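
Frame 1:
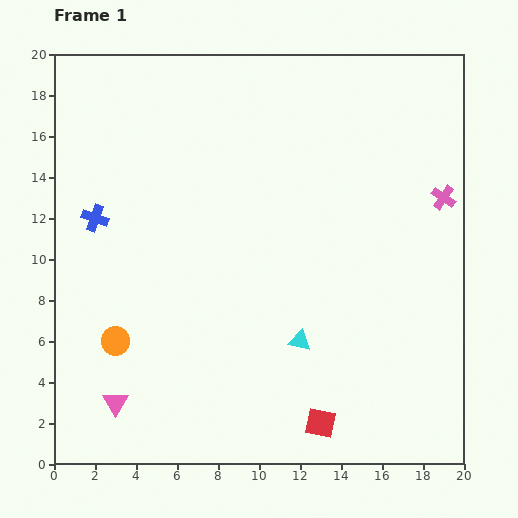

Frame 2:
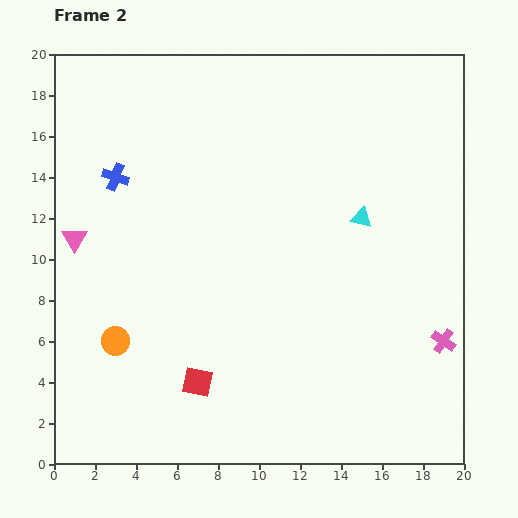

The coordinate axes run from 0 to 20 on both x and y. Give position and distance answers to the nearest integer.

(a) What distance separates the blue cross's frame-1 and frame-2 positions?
2

The blue cross moved from (2, 12) to (3, 14), a distance of √(1² + 2²) ≈ 2.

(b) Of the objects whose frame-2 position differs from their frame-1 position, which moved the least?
the blue cross

(moved 2)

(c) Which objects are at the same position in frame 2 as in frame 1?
the orange circle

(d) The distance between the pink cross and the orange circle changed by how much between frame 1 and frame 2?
-1

Distance in frame 1: 17. Distance in frame 2: 16.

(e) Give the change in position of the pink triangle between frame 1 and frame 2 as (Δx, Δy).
(-2, 8)

The pink triangle was at (3, 3) in frame 1 and (1, 11) in frame 2.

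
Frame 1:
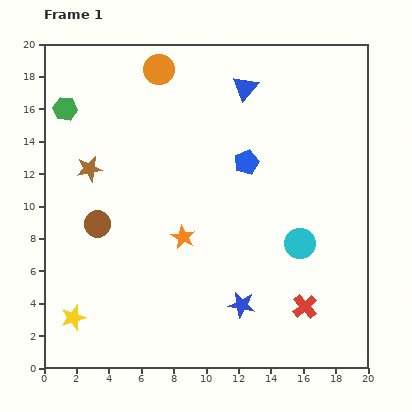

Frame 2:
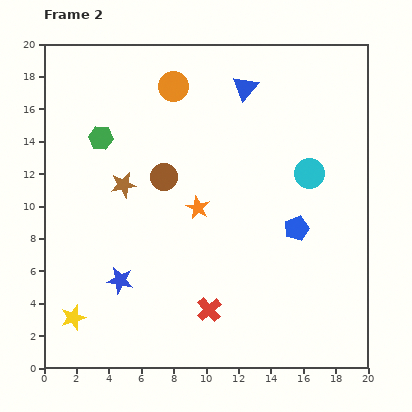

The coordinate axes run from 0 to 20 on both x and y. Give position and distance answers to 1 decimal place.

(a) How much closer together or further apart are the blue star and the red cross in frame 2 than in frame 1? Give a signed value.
+1.9

Distance in frame 1: 3.9. Distance in frame 2: 5.8.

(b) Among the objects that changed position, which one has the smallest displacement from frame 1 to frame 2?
the orange circle

(moved 1.3)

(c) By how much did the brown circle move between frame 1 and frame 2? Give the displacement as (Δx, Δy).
(4.1, 2.9)

The brown circle was at (3.3, 8.9) in frame 1 and (7.4, 11.8) in frame 2.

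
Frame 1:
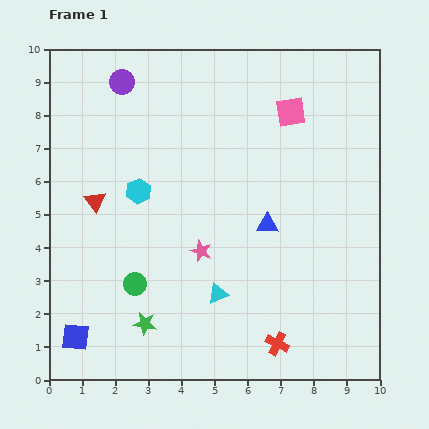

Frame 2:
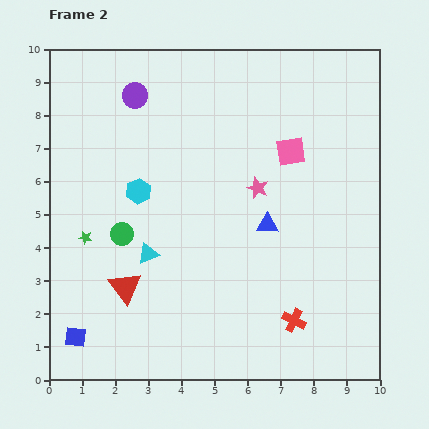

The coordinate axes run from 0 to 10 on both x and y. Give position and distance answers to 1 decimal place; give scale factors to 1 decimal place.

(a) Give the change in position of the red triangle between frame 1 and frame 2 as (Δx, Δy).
(0.9, -2.6)

The red triangle was at (1.4, 5.4) in frame 1 and (2.3, 2.8) in frame 2.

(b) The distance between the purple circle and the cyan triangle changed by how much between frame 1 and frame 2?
-2.2

Distance in frame 1: 7.0. Distance in frame 2: 4.8.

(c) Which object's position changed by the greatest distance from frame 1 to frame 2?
the green star

(moved 3.2; next 2.8)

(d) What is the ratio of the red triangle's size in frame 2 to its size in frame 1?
1.5×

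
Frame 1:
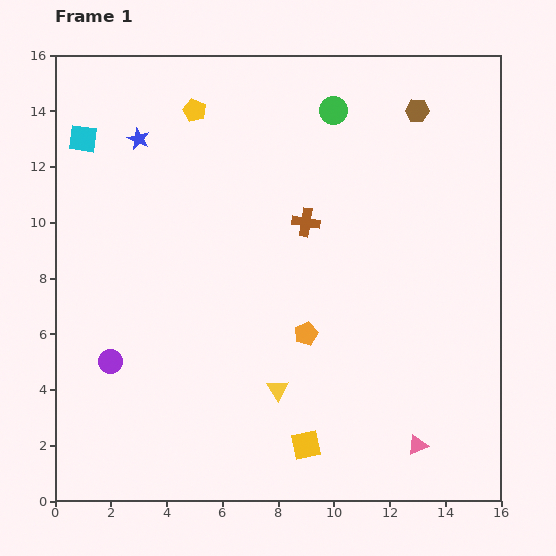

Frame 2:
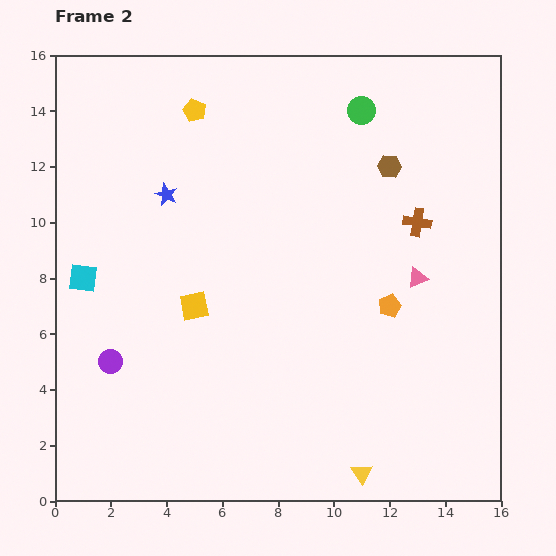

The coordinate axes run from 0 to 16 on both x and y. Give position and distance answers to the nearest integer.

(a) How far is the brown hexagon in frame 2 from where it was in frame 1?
2

The brown hexagon moved from (13, 14) to (12, 12), a distance of √(1² + 2²) ≈ 2.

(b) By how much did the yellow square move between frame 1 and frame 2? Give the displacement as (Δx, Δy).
(-4, 5)

The yellow square was at (9, 2) in frame 1 and (5, 7) in frame 2.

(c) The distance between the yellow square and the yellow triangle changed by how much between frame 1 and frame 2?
+6

Distance in frame 1: 2. Distance in frame 2: 8.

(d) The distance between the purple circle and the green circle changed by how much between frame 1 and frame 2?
+1

Distance in frame 1: 12. Distance in frame 2: 13.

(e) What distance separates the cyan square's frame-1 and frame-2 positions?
5

The cyan square moved from (1, 13) to (1, 8), a distance of √(0² + 5²) ≈ 5.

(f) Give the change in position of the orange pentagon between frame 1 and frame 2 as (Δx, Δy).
(3, 1)

The orange pentagon was at (9, 6) in frame 1 and (12, 7) in frame 2.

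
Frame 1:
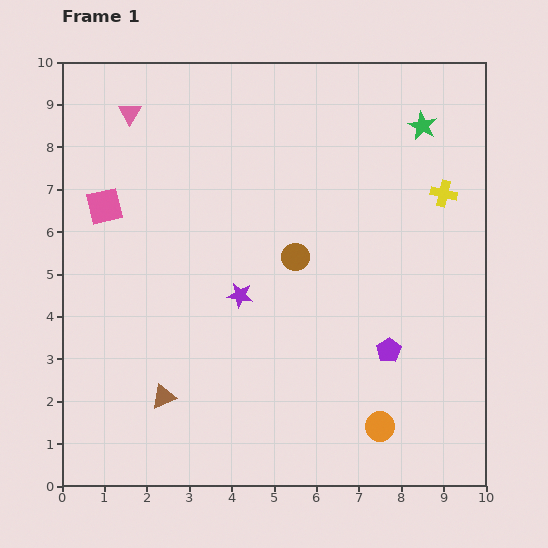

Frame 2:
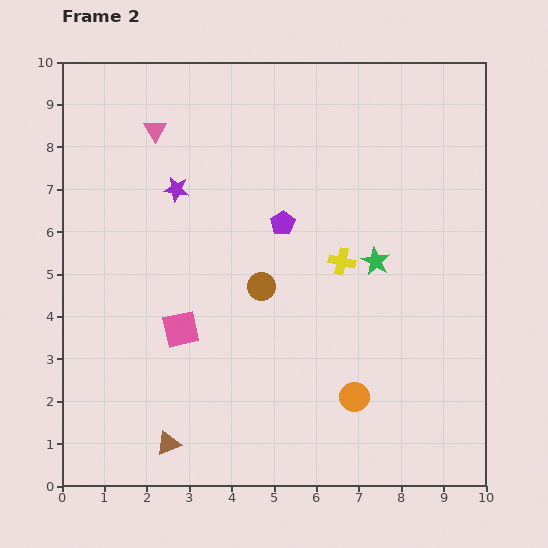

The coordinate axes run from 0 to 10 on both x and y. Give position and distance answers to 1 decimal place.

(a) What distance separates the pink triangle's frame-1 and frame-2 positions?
0.7

The pink triangle moved from (1.6, 8.8) to (2.2, 8.4), a distance of √(0.6² + 0.4²) ≈ 0.7.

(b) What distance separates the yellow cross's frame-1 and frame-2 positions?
2.9

The yellow cross moved from (9.0, 6.9) to (6.6, 5.3), a distance of √(2.4² + 1.6²) ≈ 2.9.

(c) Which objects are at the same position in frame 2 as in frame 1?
none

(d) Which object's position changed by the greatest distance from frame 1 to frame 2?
the purple pentagon

(moved 3.9; next 3.4)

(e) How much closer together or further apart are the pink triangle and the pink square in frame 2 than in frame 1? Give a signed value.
+2.4

Distance in frame 1: 2.3. Distance in frame 2: 4.7.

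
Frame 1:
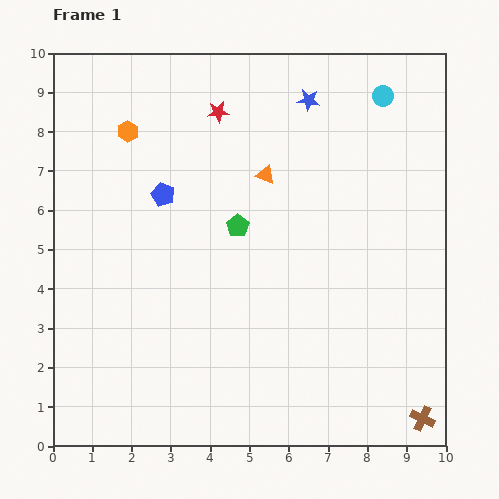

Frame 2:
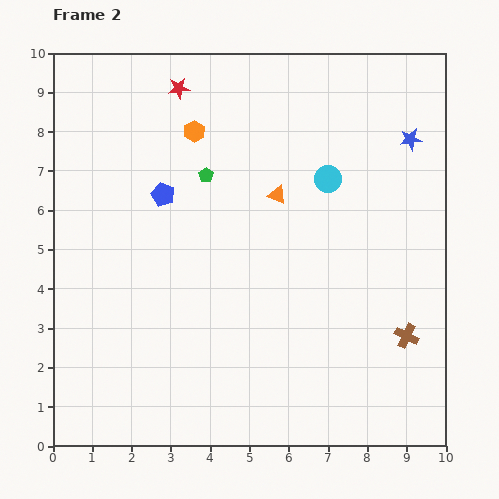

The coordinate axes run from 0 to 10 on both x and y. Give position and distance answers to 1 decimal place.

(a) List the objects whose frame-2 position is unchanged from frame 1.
the blue pentagon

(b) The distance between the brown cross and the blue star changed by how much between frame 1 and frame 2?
-3.6

Distance in frame 1: 8.6. Distance in frame 2: 5.0.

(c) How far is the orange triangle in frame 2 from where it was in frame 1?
0.6

The orange triangle moved from (5.4, 6.9) to (5.7, 6.4), a distance of √(0.3² + 0.5²) ≈ 0.6.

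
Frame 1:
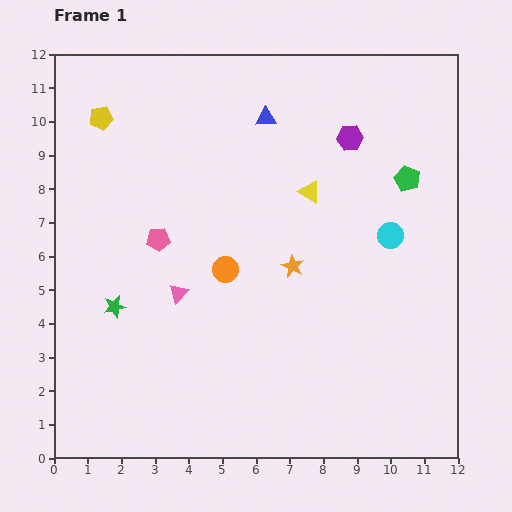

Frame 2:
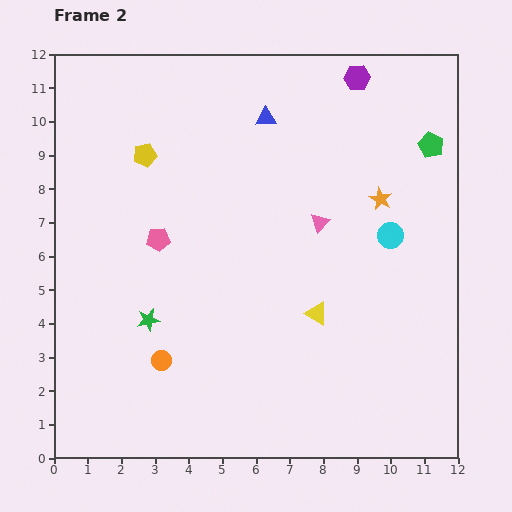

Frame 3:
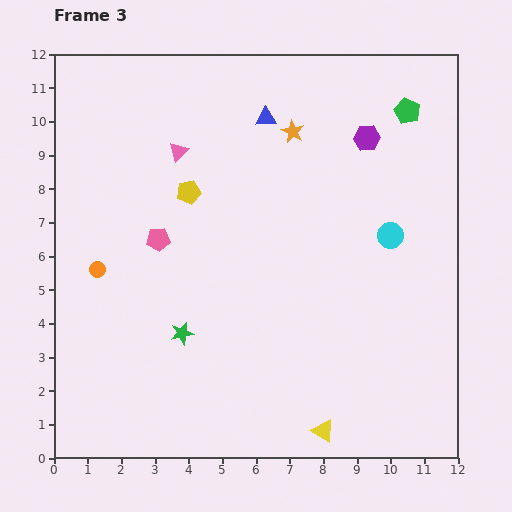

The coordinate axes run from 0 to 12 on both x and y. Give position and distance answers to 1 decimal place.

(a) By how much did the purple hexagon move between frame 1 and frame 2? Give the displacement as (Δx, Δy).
(0.2, 1.8)

The purple hexagon was at (8.8, 9.5) in frame 1 and (9.0, 11.3) in frame 2.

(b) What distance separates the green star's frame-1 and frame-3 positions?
2.2

The green star moved from (1.8, 4.5) to (3.8, 3.7), a distance of √(2.0² + 0.8²) ≈ 2.2.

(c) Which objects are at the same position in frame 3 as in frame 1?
the cyan circle, the blue triangle, the pink pentagon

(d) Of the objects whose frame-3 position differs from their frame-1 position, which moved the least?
the purple hexagon

(moved 0.5)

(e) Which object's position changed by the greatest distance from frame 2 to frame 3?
the pink triangle

(moved 4.7; next 3.5)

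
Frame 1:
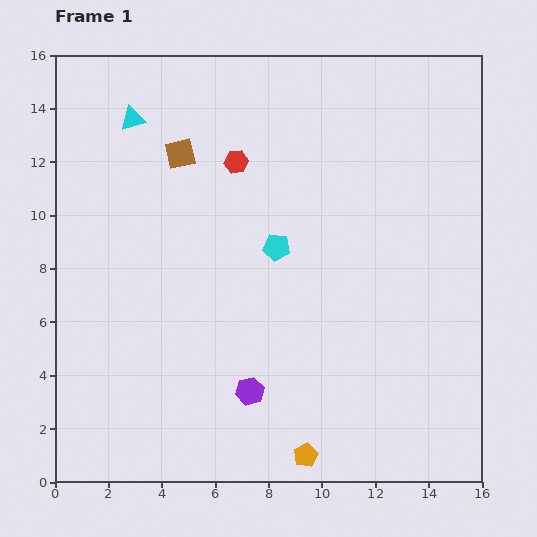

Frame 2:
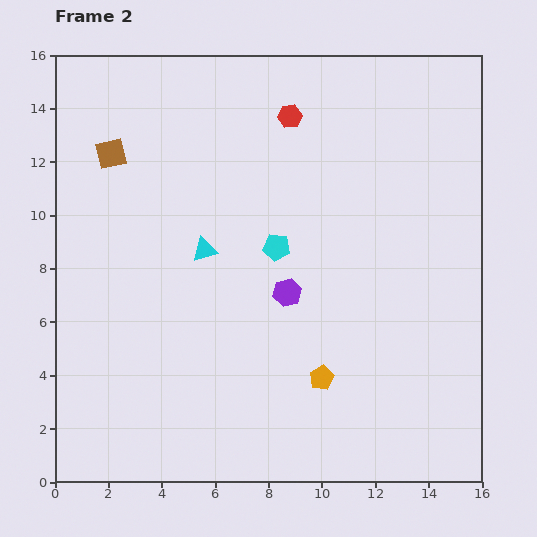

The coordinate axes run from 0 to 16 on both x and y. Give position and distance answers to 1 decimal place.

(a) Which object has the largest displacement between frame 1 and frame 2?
the cyan triangle

(moved 5.6; next 4.0)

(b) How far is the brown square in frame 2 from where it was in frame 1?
2.6

The brown square moved from (4.7, 12.3) to (2.1, 12.3), a distance of √(2.6² + 0.0²) ≈ 2.6.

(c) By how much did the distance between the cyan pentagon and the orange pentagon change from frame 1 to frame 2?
-2.7

Distance in frame 1: 7.9. Distance in frame 2: 5.2.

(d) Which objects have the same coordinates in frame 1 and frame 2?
the cyan pentagon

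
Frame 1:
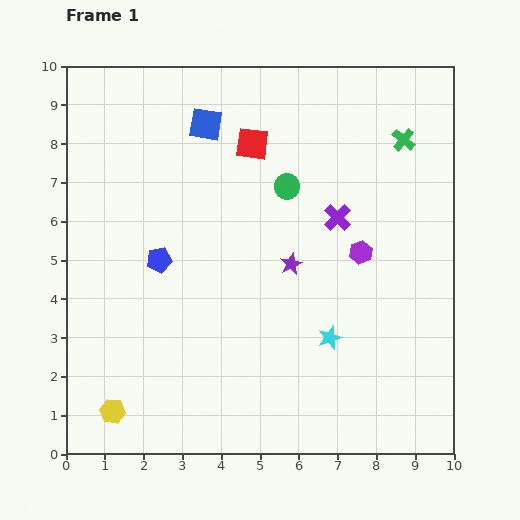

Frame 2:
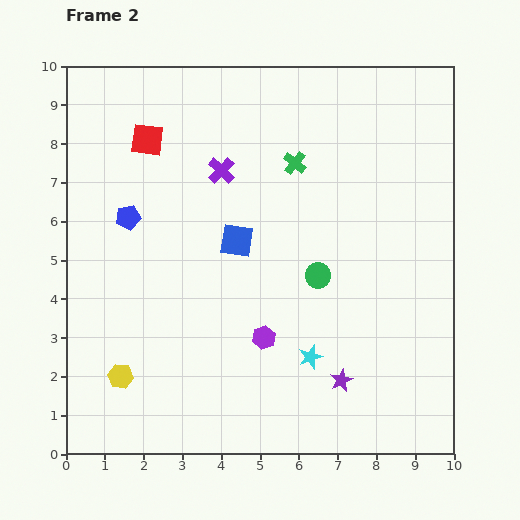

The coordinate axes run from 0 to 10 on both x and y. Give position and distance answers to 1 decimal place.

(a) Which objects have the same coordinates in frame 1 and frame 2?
none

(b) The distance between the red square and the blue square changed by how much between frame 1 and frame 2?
+2.2

Distance in frame 1: 1.3. Distance in frame 2: 3.5.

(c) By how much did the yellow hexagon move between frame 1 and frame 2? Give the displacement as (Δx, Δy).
(0.2, 0.9)

The yellow hexagon was at (1.2, 1.1) in frame 1 and (1.4, 2.0) in frame 2.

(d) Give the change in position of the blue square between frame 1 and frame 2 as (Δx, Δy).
(0.8, -3.0)

The blue square was at (3.6, 8.5) in frame 1 and (4.4, 5.5) in frame 2.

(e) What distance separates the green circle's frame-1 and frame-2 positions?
2.4

The green circle moved from (5.7, 6.9) to (6.5, 4.6), a distance of √(0.8² + 2.3²) ≈ 2.4.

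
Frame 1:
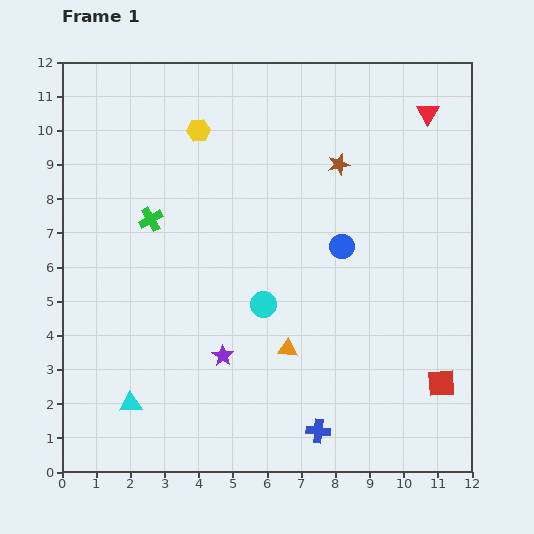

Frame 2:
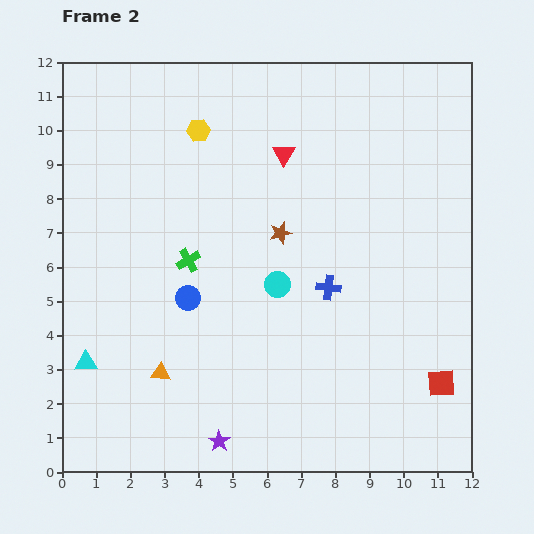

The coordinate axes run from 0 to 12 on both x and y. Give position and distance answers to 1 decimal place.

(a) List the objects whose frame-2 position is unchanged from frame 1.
the red square, the yellow hexagon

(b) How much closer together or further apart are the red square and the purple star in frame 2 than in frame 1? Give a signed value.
+0.3

Distance in frame 1: 6.4. Distance in frame 2: 6.7.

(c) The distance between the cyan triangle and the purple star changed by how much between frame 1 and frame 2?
+1.5

Distance in frame 1: 3.0. Distance in frame 2: 4.5.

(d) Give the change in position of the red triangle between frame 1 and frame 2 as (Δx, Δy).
(-4.2, -1.2)

The red triangle was at (10.7, 10.5) in frame 1 and (6.5, 9.3) in frame 2.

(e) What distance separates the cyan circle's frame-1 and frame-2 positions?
0.7

The cyan circle moved from (5.9, 4.9) to (6.3, 5.5), a distance of √(0.4² + 0.6²) ≈ 0.7.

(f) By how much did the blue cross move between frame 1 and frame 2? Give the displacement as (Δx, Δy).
(0.3, 4.2)

The blue cross was at (7.5, 1.2) in frame 1 and (7.8, 5.4) in frame 2.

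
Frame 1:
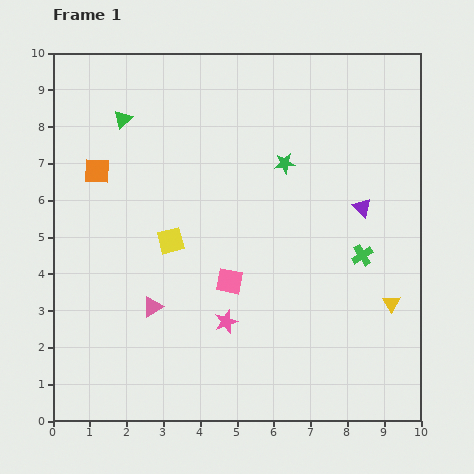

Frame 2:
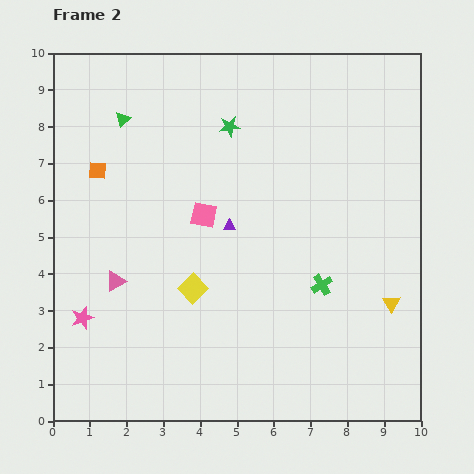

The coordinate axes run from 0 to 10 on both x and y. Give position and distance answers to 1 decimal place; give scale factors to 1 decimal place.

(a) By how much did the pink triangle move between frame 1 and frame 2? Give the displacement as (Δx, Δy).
(-1.0, 0.7)

The pink triangle was at (2.7, 3.1) in frame 1 and (1.7, 3.8) in frame 2.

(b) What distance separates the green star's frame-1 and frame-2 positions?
1.8

The green star moved from (6.3, 7.0) to (4.8, 8.0), a distance of √(1.5² + 1.0²) ≈ 1.8.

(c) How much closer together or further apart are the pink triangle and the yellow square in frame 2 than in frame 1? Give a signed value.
+0.2

Distance in frame 1: 1.9. Distance in frame 2: 2.1.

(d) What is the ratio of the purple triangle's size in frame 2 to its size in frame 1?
0.6×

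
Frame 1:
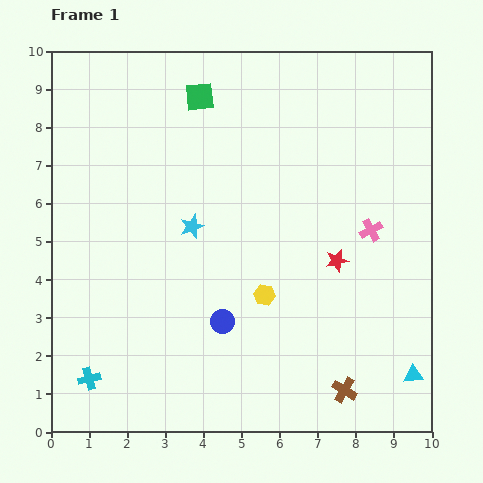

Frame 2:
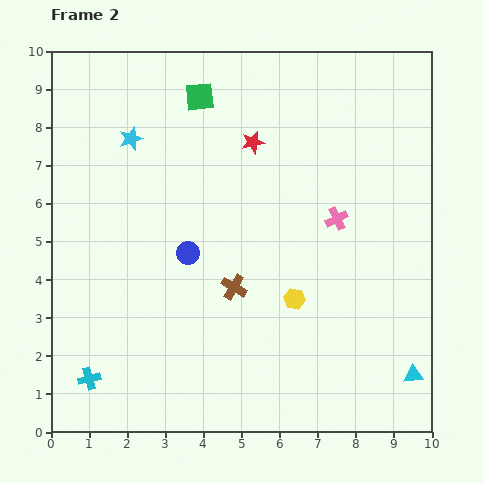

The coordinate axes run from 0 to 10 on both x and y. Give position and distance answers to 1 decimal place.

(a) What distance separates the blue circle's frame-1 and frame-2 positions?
2.0

The blue circle moved from (4.5, 2.9) to (3.6, 4.7), a distance of √(0.9² + 1.8²) ≈ 2.0.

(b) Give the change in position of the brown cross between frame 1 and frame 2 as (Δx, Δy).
(-2.9, 2.7)

The brown cross was at (7.7, 1.1) in frame 1 and (4.8, 3.8) in frame 2.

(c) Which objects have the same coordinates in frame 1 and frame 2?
the cyan triangle, the cyan cross, the green square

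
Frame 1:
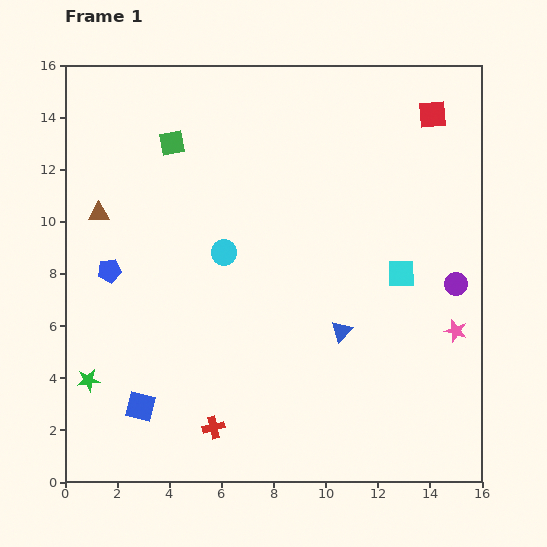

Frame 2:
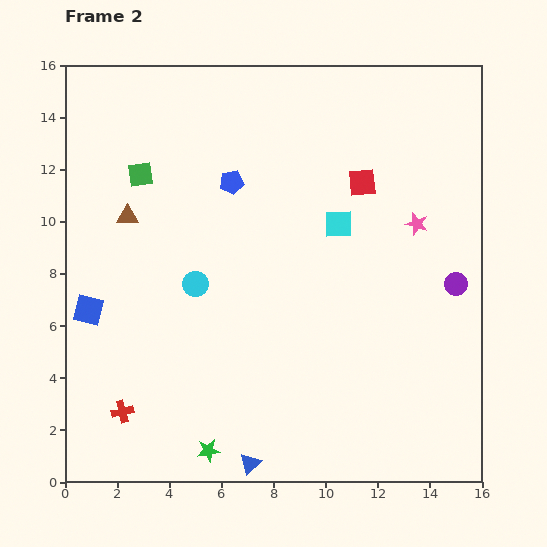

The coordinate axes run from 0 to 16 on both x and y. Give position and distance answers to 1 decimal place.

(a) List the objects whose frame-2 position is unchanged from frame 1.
the purple circle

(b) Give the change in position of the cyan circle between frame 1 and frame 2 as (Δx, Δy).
(-1.1, -1.2)

The cyan circle was at (6.1, 8.8) in frame 1 and (5.0, 7.6) in frame 2.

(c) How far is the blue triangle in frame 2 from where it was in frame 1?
6.2

The blue triangle moved from (10.6, 5.8) to (7.1, 0.7), a distance of √(3.5² + 5.1²) ≈ 6.2.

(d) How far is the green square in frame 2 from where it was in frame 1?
1.7

The green square moved from (4.1, 13.0) to (2.9, 11.8), a distance of √(1.2² + 1.2²) ≈ 1.7.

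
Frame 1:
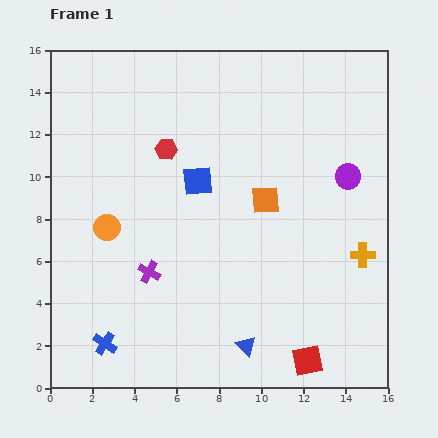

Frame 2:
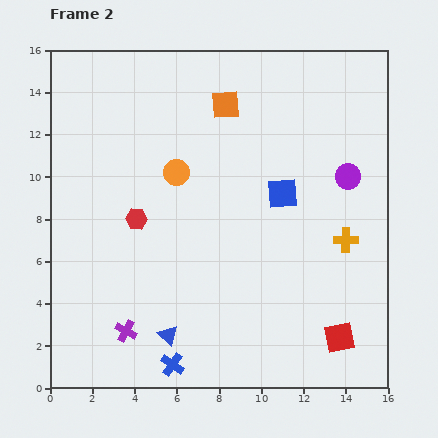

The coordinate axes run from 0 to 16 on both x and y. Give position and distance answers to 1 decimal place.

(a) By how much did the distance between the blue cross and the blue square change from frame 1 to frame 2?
+0.7

Distance in frame 1: 8.9. Distance in frame 2: 9.6.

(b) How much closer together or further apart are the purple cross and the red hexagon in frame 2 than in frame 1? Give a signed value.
-0.6

Distance in frame 1: 5.9. Distance in frame 2: 5.3.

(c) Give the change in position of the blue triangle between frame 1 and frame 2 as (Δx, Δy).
(-3.7, 0.5)

The blue triangle was at (9.3, 2.0) in frame 1 and (5.6, 2.5) in frame 2.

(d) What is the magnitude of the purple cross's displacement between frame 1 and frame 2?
3.0

The purple cross moved from (4.7, 5.5) to (3.6, 2.7), a distance of √(1.1² + 2.8²) ≈ 3.0.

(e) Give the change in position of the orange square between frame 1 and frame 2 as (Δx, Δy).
(-1.9, 4.5)

The orange square was at (10.2, 8.9) in frame 1 and (8.3, 13.4) in frame 2.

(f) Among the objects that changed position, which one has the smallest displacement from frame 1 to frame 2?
the orange cross

(moved 1.1)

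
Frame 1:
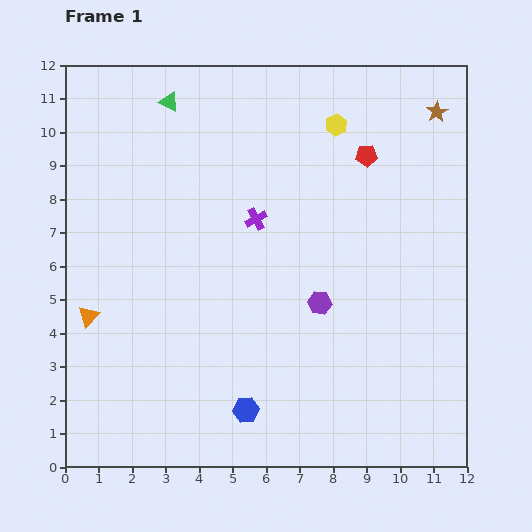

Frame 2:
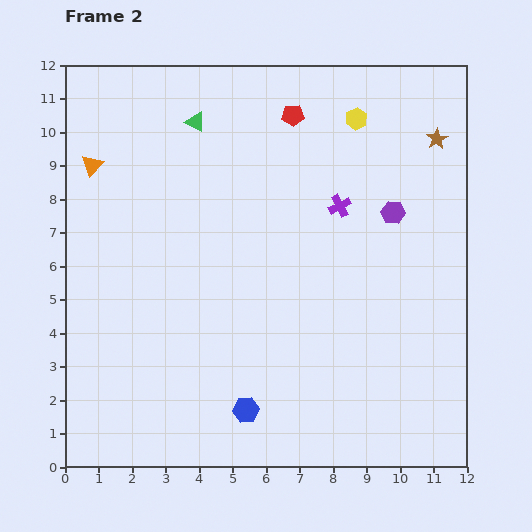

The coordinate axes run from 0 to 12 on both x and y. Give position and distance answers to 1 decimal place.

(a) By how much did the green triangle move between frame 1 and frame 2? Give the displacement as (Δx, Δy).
(0.8, -0.6)

The green triangle was at (3.1, 10.9) in frame 1 and (3.9, 10.3) in frame 2.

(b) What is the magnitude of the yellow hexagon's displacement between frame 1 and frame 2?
0.6

The yellow hexagon moved from (8.1, 10.2) to (8.7, 10.4), a distance of √(0.6² + 0.2²) ≈ 0.6.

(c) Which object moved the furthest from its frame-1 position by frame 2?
the orange triangle

(moved 4.5; next 3.5)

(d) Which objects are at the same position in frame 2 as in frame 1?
the blue hexagon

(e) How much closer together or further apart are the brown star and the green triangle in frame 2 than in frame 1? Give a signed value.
-0.8

Distance in frame 1: 8.0. Distance in frame 2: 7.2.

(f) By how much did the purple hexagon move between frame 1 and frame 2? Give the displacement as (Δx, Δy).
(2.2, 2.7)

The purple hexagon was at (7.6, 4.9) in frame 1 and (9.8, 7.6) in frame 2.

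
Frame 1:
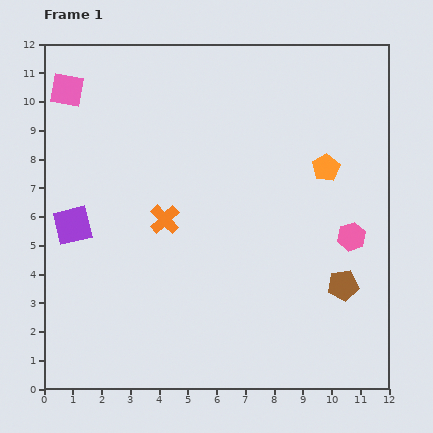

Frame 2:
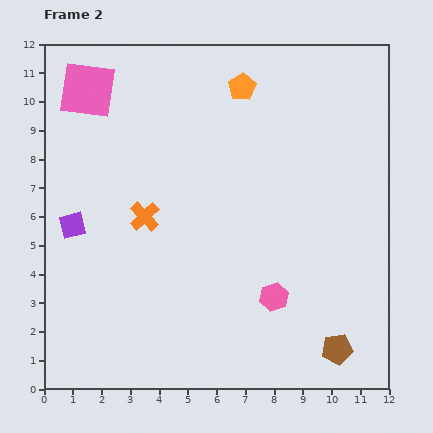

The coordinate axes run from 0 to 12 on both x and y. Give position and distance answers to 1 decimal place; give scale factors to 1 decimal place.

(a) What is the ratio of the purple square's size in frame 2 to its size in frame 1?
0.7×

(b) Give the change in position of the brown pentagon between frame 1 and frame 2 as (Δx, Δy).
(-0.2, -2.2)

The brown pentagon was at (10.4, 3.6) in frame 1 and (10.2, 1.4) in frame 2.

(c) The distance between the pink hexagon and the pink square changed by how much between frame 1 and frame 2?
-1.4

Distance in frame 1: 11.1. Distance in frame 2: 9.7.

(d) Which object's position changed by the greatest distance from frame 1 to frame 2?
the orange pentagon

(moved 4.0; next 3.4)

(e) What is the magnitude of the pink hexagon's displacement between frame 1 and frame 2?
3.4

The pink hexagon moved from (10.7, 5.3) to (8.0, 3.2), a distance of √(2.7² + 2.1²) ≈ 3.4.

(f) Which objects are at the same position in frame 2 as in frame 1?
the purple square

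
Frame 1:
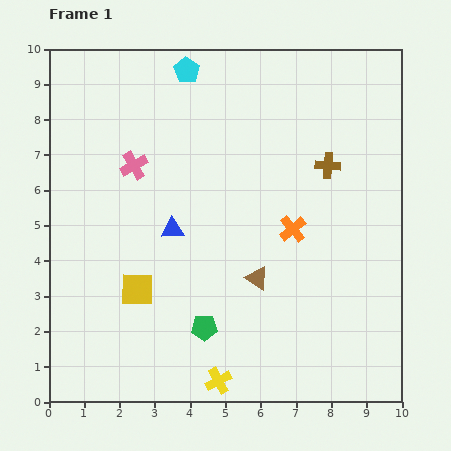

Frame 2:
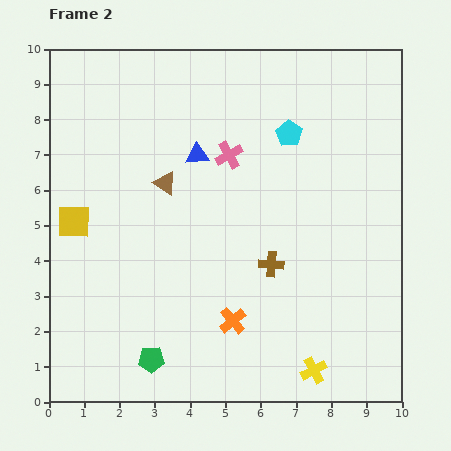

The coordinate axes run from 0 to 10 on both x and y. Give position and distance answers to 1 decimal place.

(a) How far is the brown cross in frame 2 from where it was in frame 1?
3.2

The brown cross moved from (7.9, 6.7) to (6.3, 3.9), a distance of √(1.6² + 2.8²) ≈ 3.2.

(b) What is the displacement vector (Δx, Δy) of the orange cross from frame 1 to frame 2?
(-1.7, -2.6)

The orange cross was at (6.9, 4.9) in frame 1 and (5.2, 2.3) in frame 2.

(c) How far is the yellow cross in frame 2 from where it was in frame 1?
2.7

The yellow cross moved from (4.8, 0.6) to (7.5, 0.9), a distance of √(2.7² + 0.3²) ≈ 2.7.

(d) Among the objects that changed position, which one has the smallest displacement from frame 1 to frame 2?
the green pentagon

(moved 1.7)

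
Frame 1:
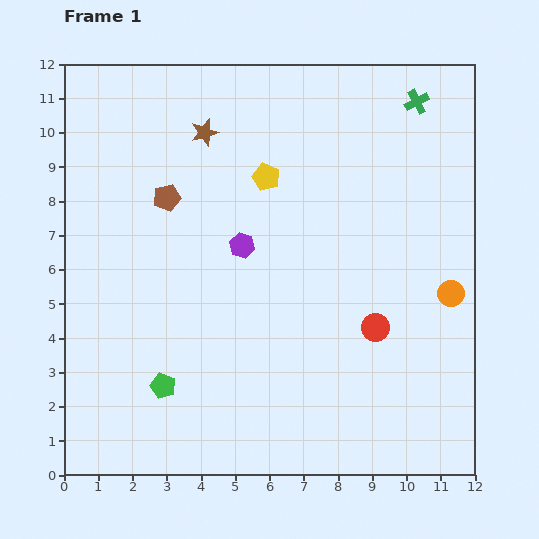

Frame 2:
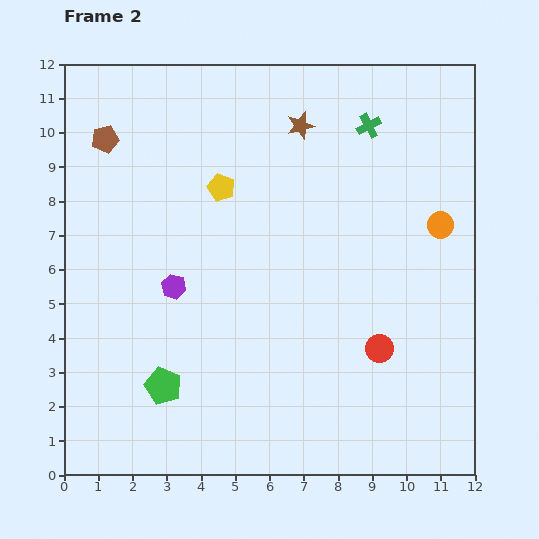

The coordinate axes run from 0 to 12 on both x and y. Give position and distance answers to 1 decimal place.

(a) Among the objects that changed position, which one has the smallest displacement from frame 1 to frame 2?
the red circle

(moved 0.6)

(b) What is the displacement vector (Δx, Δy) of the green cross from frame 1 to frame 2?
(-1.4, -0.7)

The green cross was at (10.3, 10.9) in frame 1 and (8.9, 10.2) in frame 2.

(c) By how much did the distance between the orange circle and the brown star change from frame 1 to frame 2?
-3.6

Distance in frame 1: 8.6. Distance in frame 2: 5.0.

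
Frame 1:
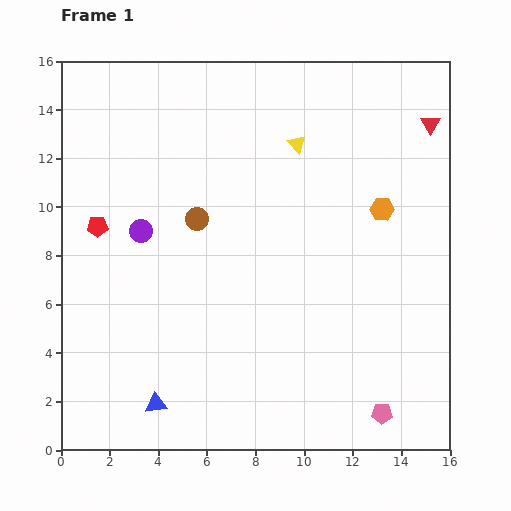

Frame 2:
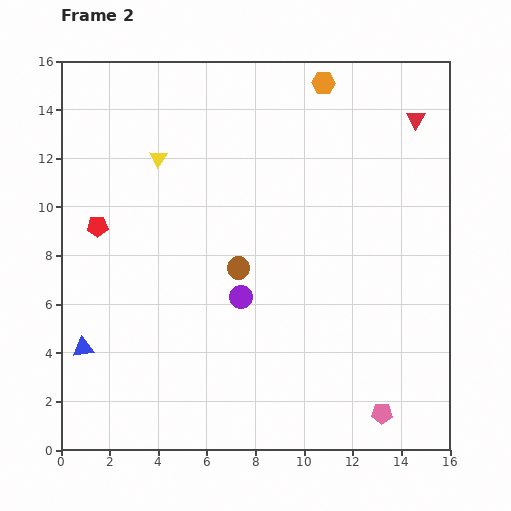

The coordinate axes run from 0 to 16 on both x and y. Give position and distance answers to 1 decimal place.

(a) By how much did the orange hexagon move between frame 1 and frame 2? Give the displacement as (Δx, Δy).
(-2.4, 5.2)

The orange hexagon was at (13.2, 9.9) in frame 1 and (10.8, 15.1) in frame 2.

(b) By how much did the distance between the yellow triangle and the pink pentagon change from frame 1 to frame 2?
+2.4

Distance in frame 1: 11.6. Distance in frame 2: 14.0.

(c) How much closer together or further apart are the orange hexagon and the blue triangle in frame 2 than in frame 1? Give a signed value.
+2.4

Distance in frame 1: 12.3. Distance in frame 2: 14.7.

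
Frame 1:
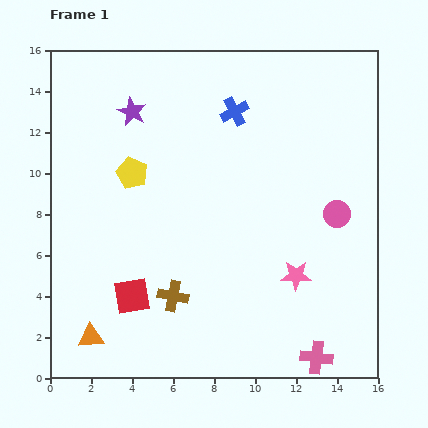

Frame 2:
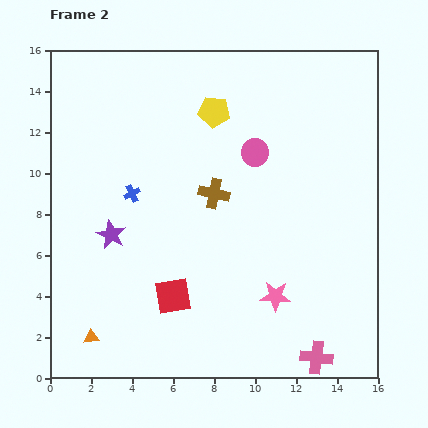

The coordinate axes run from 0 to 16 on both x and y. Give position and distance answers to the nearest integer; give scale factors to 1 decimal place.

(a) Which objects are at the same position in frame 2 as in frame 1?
the orange triangle, the pink cross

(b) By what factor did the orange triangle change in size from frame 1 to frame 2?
0.6×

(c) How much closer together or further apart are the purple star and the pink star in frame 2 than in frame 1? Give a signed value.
-2

Distance in frame 1: 11. Distance in frame 2: 9.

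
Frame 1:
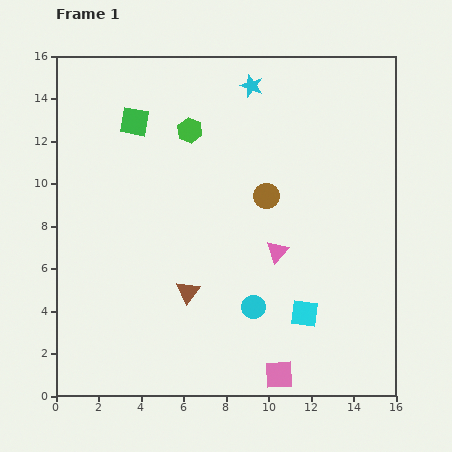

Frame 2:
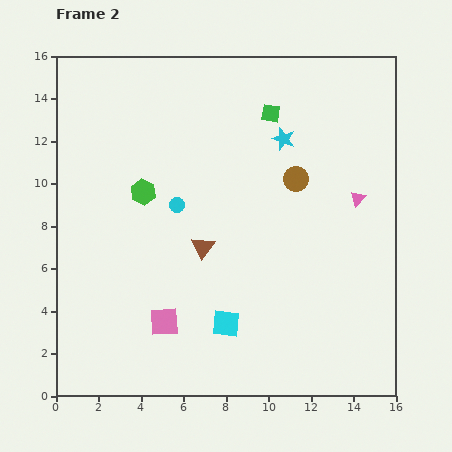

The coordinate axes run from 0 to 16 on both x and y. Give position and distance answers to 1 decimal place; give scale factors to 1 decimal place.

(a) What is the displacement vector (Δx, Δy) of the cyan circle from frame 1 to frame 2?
(-3.6, 4.8)

The cyan circle was at (9.3, 4.2) in frame 1 and (5.7, 9.0) in frame 2.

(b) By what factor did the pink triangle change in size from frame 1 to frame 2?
0.7×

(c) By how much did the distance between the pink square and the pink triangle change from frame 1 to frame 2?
+5.0

Distance in frame 1: 5.8. Distance in frame 2: 10.8.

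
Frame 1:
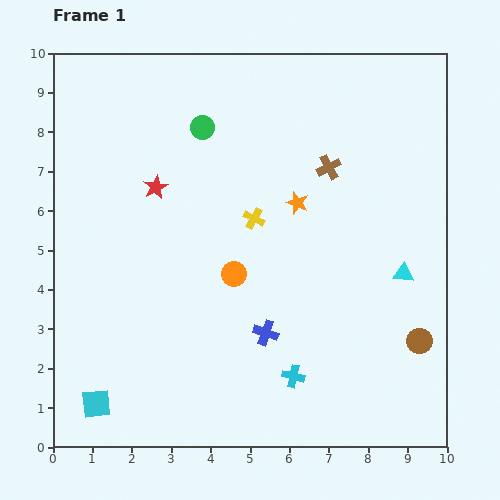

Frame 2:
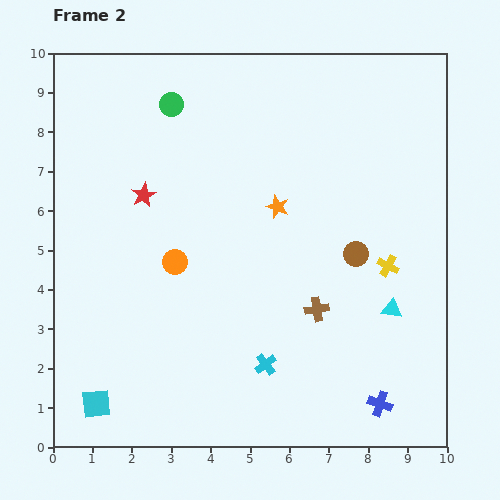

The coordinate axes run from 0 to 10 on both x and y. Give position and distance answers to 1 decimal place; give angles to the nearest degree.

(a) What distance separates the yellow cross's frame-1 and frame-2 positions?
3.6

The yellow cross moved from (5.1, 5.8) to (8.5, 4.6), a distance of √(3.4² + 1.2²) ≈ 3.6.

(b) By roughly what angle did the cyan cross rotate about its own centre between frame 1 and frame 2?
40° clockwise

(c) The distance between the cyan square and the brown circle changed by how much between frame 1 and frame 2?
-0.8

Distance in frame 1: 8.4. Distance in frame 2: 7.6.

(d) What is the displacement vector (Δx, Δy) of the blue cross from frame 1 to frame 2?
(2.9, -1.8)

The blue cross was at (5.4, 2.9) in frame 1 and (8.3, 1.1) in frame 2.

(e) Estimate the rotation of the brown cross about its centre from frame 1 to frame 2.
18° clockwise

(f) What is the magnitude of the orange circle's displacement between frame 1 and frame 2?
1.5

The orange circle moved from (4.6, 4.4) to (3.1, 4.7), a distance of √(1.5² + 0.3²) ≈ 1.5.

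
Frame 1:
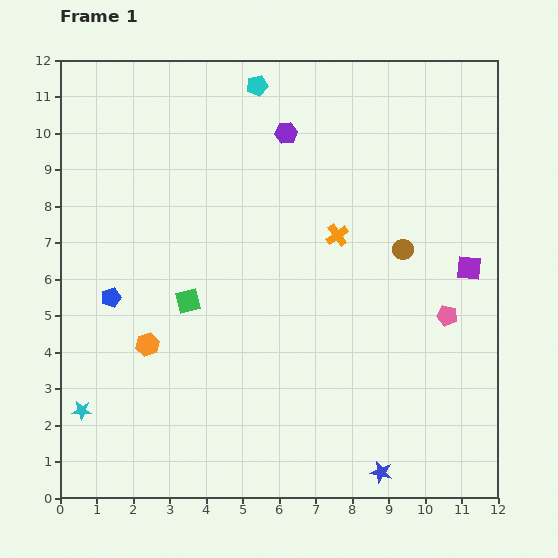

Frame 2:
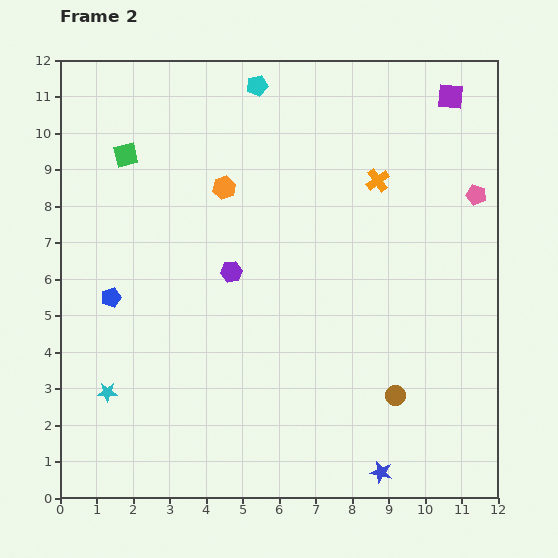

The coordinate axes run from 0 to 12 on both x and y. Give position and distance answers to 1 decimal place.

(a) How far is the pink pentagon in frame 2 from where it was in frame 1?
3.4

The pink pentagon moved from (10.6, 5.0) to (11.4, 8.3), a distance of √(0.8² + 3.3²) ≈ 3.4.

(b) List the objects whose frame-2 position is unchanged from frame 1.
the blue pentagon, the blue star, the cyan pentagon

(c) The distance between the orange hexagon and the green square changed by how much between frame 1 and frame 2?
+1.2

Distance in frame 1: 1.6. Distance in frame 2: 2.8.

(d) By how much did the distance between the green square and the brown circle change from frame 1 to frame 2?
+3.8

Distance in frame 1: 6.1. Distance in frame 2: 9.9.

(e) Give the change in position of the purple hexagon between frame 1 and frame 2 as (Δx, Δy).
(-1.5, -3.8)

The purple hexagon was at (6.2, 10.0) in frame 1 and (4.7, 6.2) in frame 2.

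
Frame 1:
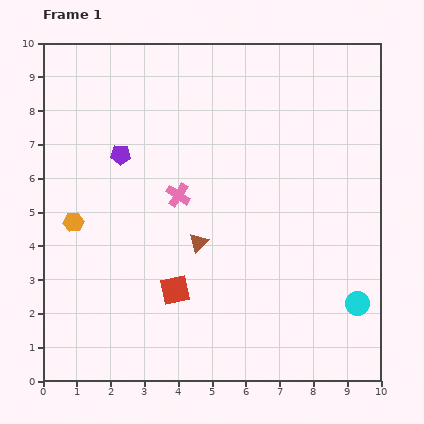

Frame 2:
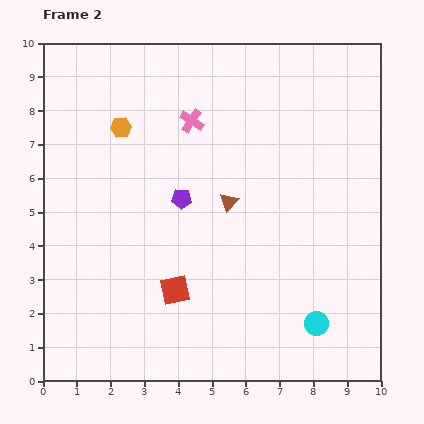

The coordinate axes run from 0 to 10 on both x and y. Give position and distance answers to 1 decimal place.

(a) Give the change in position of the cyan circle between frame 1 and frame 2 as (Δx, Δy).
(-1.2, -0.6)

The cyan circle was at (9.3, 2.3) in frame 1 and (8.1, 1.7) in frame 2.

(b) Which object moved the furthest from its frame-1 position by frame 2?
the orange hexagon

(moved 3.1; next 2.2)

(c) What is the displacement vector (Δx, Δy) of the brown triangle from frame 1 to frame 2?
(0.9, 1.2)

The brown triangle was at (4.6, 4.1) in frame 1 and (5.5, 5.3) in frame 2.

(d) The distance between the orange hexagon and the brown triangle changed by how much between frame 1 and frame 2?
+0.2

Distance in frame 1: 3.7. Distance in frame 2: 3.9.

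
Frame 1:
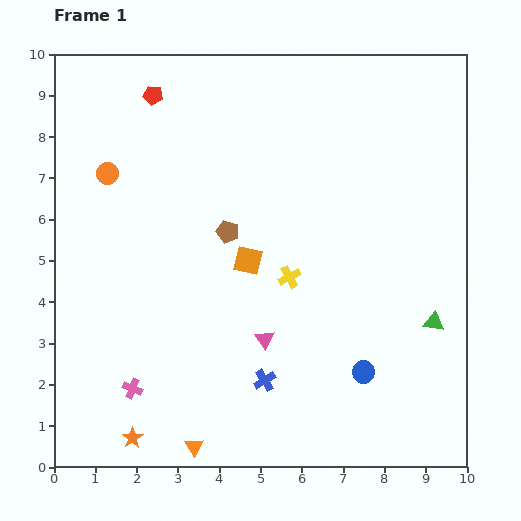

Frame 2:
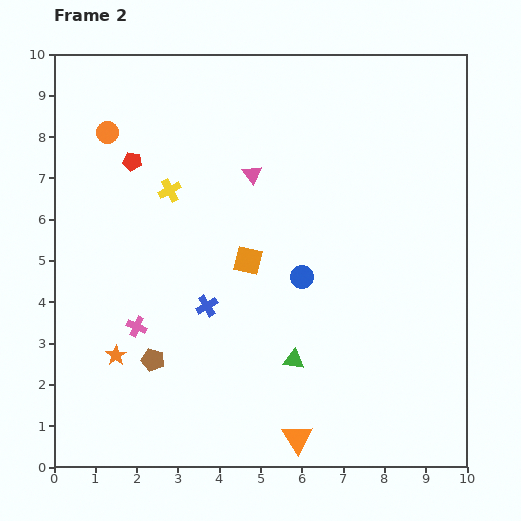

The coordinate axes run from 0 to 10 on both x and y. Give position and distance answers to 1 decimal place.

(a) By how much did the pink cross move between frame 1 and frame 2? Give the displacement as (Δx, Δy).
(0.1, 1.5)

The pink cross was at (1.9, 1.9) in frame 1 and (2.0, 3.4) in frame 2.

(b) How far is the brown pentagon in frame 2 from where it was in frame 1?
3.6

The brown pentagon moved from (4.2, 5.7) to (2.4, 2.6), a distance of √(1.8² + 3.1²) ≈ 3.6.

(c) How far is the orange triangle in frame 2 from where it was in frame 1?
2.5

The orange triangle moved from (3.4, 0.5) to (5.9, 0.7), a distance of √(2.5² + 0.2²) ≈ 2.5.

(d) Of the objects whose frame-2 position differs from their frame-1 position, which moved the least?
the orange circle

(moved 1.0)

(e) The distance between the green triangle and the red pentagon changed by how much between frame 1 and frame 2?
-2.5

Distance in frame 1: 8.7. Distance in frame 2: 6.2.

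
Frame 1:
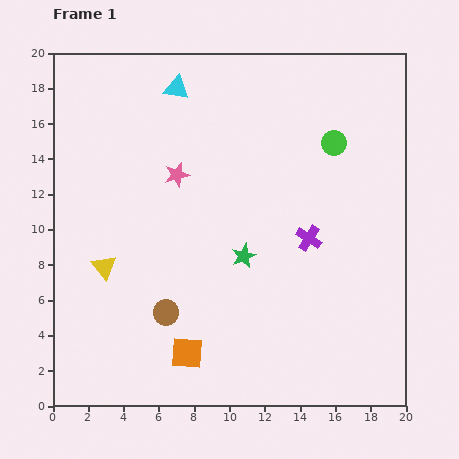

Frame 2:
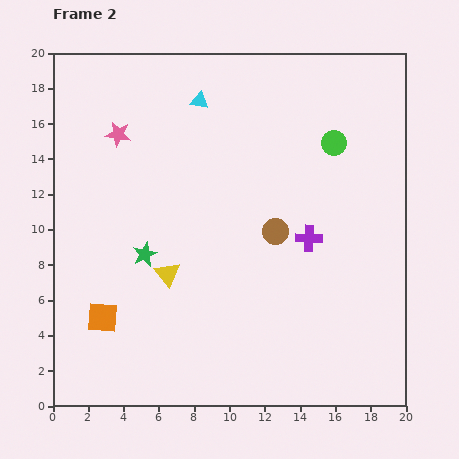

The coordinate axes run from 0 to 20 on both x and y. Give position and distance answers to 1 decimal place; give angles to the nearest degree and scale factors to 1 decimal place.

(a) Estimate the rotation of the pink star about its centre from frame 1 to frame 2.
23° clockwise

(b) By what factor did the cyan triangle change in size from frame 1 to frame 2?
0.7×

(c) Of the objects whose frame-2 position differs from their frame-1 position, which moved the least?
the cyan triangle

(moved 1.5)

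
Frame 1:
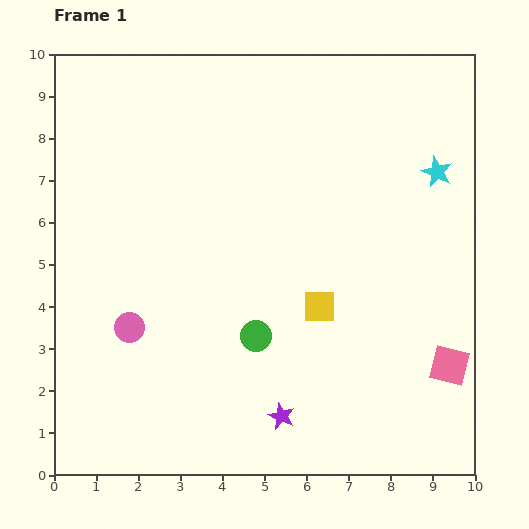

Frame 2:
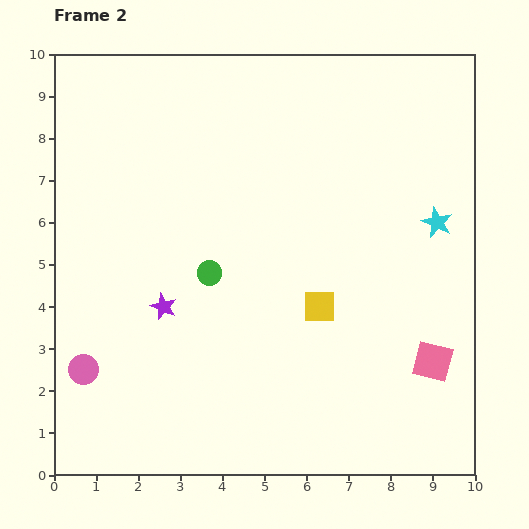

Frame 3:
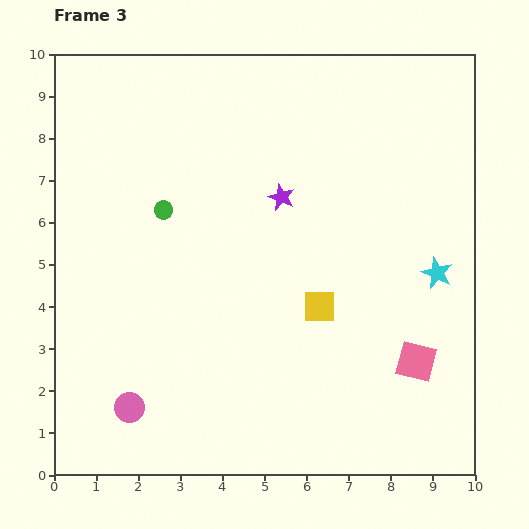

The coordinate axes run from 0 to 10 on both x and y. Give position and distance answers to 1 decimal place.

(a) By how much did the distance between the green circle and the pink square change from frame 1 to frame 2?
+1.0

Distance in frame 1: 4.7. Distance in frame 2: 5.7.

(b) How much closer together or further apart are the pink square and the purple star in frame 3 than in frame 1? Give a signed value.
+0.8

Distance in frame 1: 4.2. Distance in frame 3: 5.0.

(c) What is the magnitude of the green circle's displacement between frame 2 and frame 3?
1.9

The green circle moved from (3.7, 4.8) to (2.6, 6.3), a distance of √(1.1² + 1.5²) ≈ 1.9.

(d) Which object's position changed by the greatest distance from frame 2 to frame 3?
the purple star

(moved 3.8; next 1.9)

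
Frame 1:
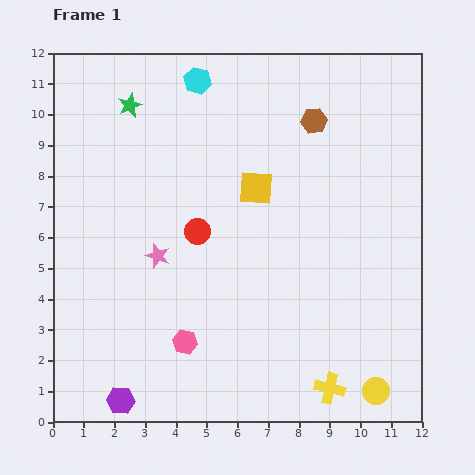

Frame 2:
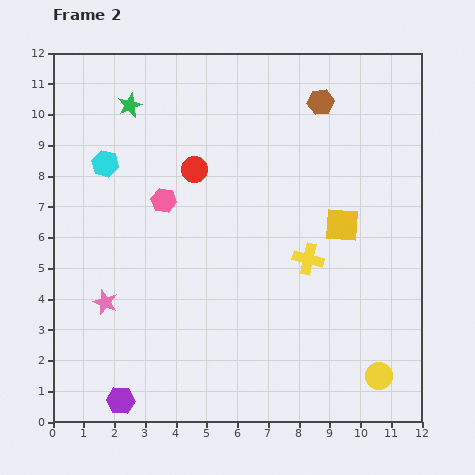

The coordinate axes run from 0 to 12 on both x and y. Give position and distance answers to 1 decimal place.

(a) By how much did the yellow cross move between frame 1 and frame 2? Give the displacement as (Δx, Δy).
(-0.7, 4.2)

The yellow cross was at (9.0, 1.1) in frame 1 and (8.3, 5.3) in frame 2.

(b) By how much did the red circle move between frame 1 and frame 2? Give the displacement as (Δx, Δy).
(-0.1, 2.0)

The red circle was at (4.7, 6.2) in frame 1 and (4.6, 8.2) in frame 2.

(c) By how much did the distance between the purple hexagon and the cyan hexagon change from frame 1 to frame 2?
-3.0

Distance in frame 1: 10.7. Distance in frame 2: 7.7.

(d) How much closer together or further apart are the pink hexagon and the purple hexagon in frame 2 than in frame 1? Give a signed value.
+3.8

Distance in frame 1: 2.8. Distance in frame 2: 6.6.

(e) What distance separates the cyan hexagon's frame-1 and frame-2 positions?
4.0

The cyan hexagon moved from (4.7, 11.1) to (1.7, 8.4), a distance of √(3.0² + 2.7²) ≈ 4.0.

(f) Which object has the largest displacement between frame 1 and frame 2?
the pink hexagon

(moved 4.7; next 4.3)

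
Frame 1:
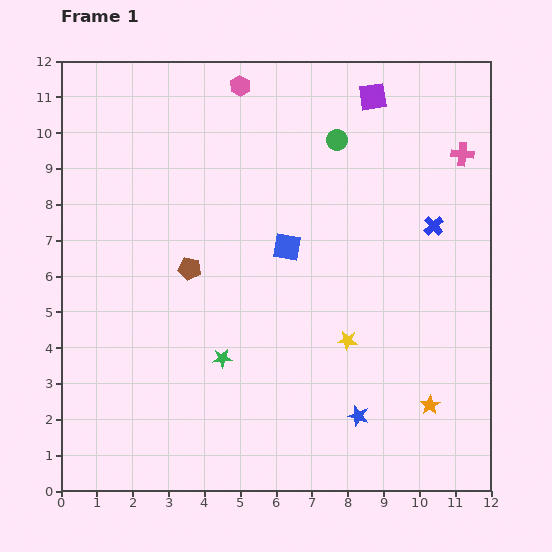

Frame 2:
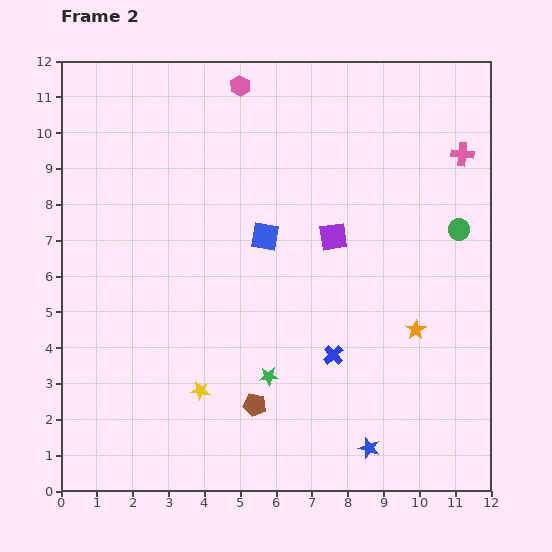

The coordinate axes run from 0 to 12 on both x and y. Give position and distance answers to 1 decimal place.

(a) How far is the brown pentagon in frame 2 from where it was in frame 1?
4.2

The brown pentagon moved from (3.6, 6.2) to (5.4, 2.4), a distance of √(1.8² + 3.8²) ≈ 4.2.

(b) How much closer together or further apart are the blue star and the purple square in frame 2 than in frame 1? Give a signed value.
-2.9

Distance in frame 1: 8.9. Distance in frame 2: 6.0.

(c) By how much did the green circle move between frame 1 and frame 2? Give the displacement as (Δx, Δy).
(3.4, -2.5)

The green circle was at (7.7, 9.8) in frame 1 and (11.1, 7.3) in frame 2.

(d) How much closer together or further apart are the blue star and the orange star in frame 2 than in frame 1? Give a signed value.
+1.5

Distance in frame 1: 2.0. Distance in frame 2: 3.5.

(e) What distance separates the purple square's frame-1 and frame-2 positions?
4.1

The purple square moved from (8.7, 11.0) to (7.6, 7.1), a distance of √(1.1² + 3.9²) ≈ 4.1.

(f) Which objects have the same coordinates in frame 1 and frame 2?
the pink hexagon, the pink cross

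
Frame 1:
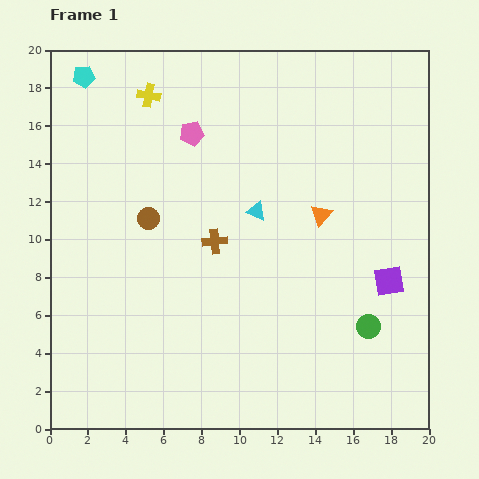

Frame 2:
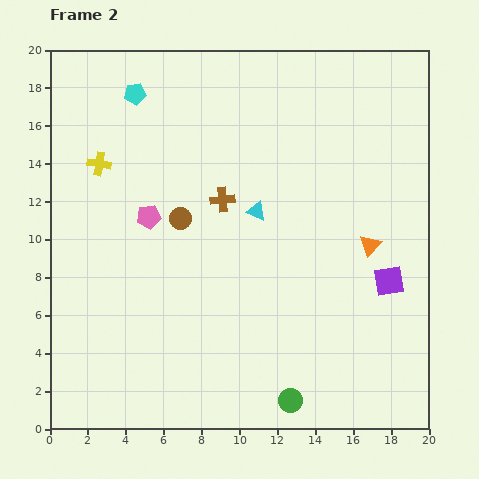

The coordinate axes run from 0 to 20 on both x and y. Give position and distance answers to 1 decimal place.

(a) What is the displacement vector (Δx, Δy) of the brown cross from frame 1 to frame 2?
(0.4, 2.2)

The brown cross was at (8.7, 9.9) in frame 1 and (9.1, 12.1) in frame 2.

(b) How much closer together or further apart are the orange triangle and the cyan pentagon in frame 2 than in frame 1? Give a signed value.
+0.3

Distance in frame 1: 14.5. Distance in frame 2: 14.8.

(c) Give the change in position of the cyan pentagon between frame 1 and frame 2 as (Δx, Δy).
(2.7, -0.9)

The cyan pentagon was at (1.8, 18.6) in frame 1 and (4.5, 17.7) in frame 2.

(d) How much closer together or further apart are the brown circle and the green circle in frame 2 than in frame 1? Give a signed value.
-1.7

Distance in frame 1: 12.9. Distance in frame 2: 11.2.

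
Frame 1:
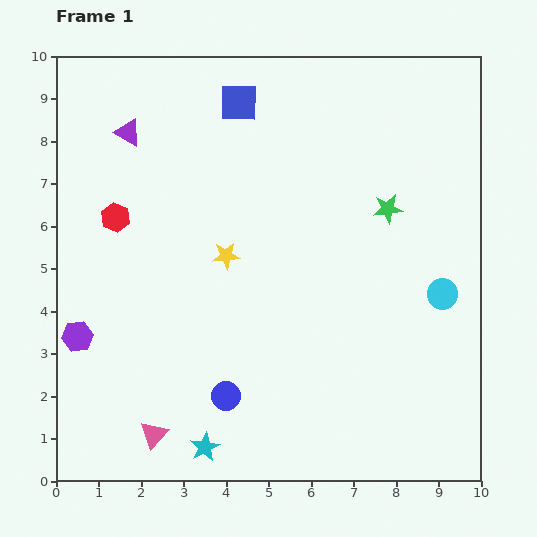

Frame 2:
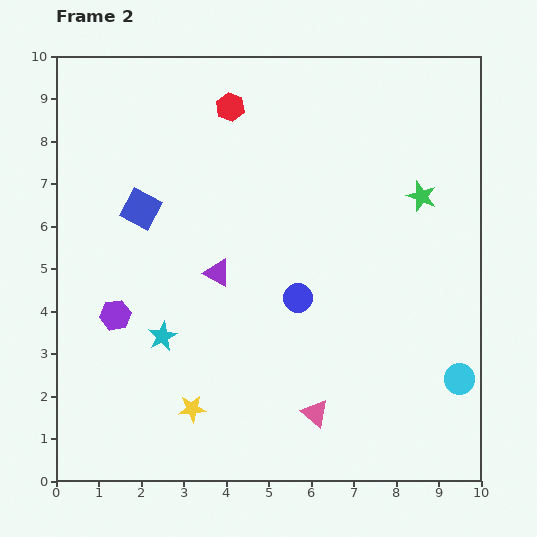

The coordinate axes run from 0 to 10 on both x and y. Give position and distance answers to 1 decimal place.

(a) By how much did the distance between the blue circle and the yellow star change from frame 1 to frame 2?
+0.3

Distance in frame 1: 3.3. Distance in frame 2: 3.6.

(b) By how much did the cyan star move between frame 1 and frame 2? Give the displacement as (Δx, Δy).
(-1.0, 2.6)

The cyan star was at (3.5, 0.8) in frame 1 and (2.5, 3.4) in frame 2.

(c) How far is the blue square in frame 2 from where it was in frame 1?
3.4

The blue square moved from (4.3, 8.9) to (2.0, 6.4), a distance of √(2.3² + 2.5²) ≈ 3.4.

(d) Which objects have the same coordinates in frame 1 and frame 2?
none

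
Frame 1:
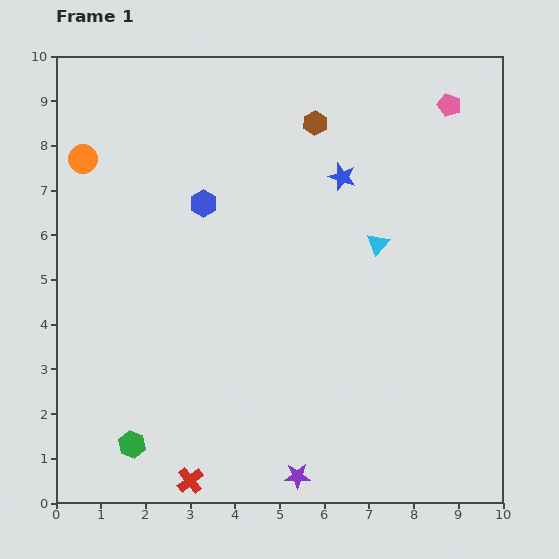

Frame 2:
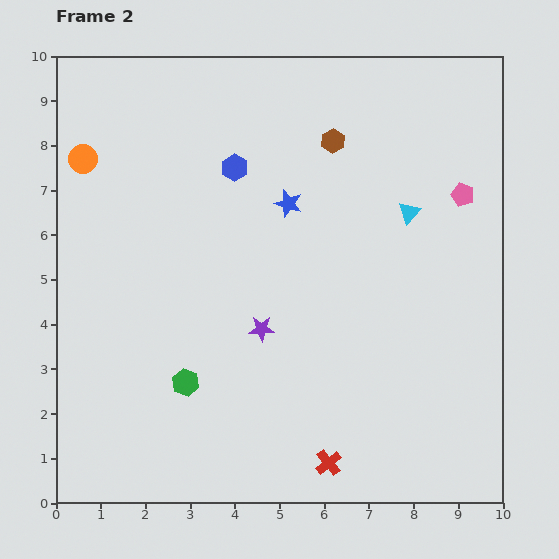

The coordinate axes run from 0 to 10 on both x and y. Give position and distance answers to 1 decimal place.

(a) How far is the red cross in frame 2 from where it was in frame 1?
3.1

The red cross moved from (3.0, 0.5) to (6.1, 0.9), a distance of √(3.1² + 0.4²) ≈ 3.1.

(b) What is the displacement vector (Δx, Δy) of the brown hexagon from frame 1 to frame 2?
(0.4, -0.4)

The brown hexagon was at (5.8, 8.5) in frame 1 and (6.2, 8.1) in frame 2.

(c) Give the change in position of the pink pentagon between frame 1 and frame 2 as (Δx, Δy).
(0.3, -2.0)

The pink pentagon was at (8.8, 8.9) in frame 1 and (9.1, 6.9) in frame 2.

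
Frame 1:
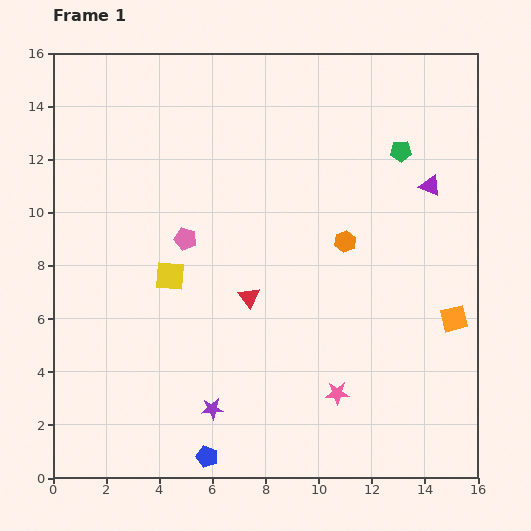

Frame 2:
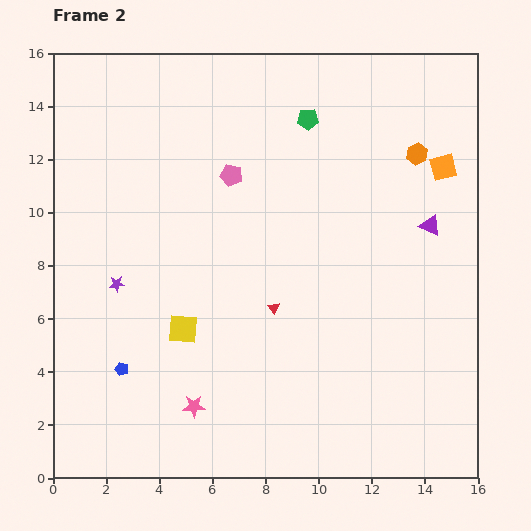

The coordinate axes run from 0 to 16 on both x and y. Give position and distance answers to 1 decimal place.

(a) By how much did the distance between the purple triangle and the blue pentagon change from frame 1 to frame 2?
-0.4

Distance in frame 1: 13.2. Distance in frame 2: 12.8.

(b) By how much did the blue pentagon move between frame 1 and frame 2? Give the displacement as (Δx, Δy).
(-3.2, 3.3)

The blue pentagon was at (5.8, 0.8) in frame 1 and (2.6, 4.1) in frame 2.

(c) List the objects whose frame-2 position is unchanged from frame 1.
none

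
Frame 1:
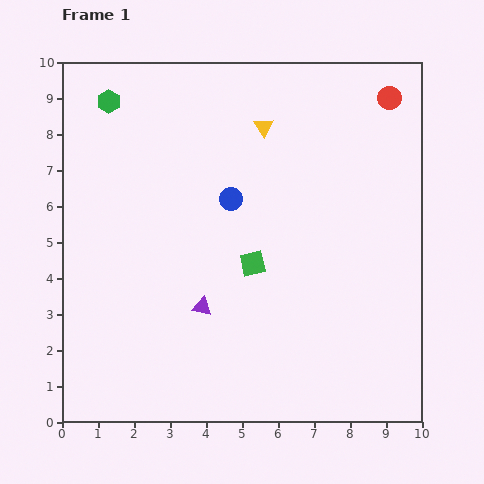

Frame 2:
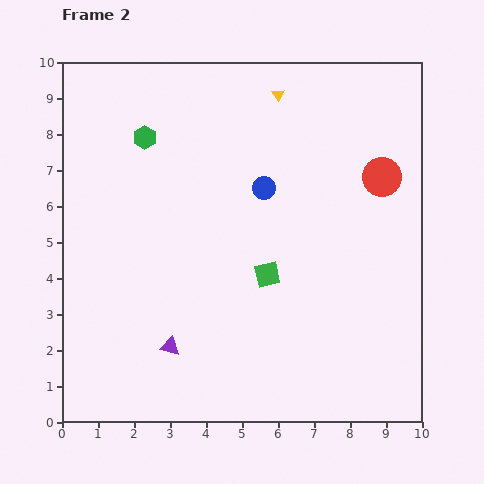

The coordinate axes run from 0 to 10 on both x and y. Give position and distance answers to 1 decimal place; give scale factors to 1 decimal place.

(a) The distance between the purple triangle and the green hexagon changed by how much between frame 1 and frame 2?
-0.5

Distance in frame 1: 6.3. Distance in frame 2: 5.8.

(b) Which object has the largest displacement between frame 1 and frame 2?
the red circle

(moved 2.2; next 1.4)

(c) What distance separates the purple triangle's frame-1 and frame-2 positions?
1.4

The purple triangle moved from (3.9, 3.2) to (3.0, 2.1), a distance of √(0.9² + 1.1²) ≈ 1.4.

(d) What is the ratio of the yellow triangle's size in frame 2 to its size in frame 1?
0.6×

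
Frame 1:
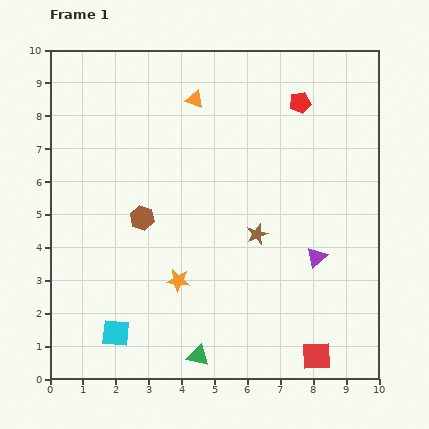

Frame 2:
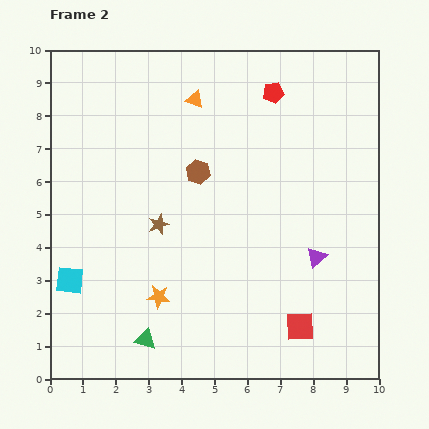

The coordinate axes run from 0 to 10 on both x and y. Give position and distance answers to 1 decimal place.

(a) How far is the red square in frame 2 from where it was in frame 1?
1.0

The red square moved from (8.1, 0.7) to (7.6, 1.6), a distance of √(0.5² + 0.9²) ≈ 1.0.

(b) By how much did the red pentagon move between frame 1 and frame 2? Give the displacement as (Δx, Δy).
(-0.8, 0.3)

The red pentagon was at (7.6, 8.4) in frame 1 and (6.8, 8.7) in frame 2.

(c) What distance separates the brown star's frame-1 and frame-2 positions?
3.0

The brown star moved from (6.3, 4.4) to (3.3, 4.7), a distance of √(3.0² + 0.3²) ≈ 3.0.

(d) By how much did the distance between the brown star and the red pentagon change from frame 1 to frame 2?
+1.1

Distance in frame 1: 4.2. Distance in frame 2: 5.3.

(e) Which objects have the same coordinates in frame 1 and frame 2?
the orange triangle, the purple triangle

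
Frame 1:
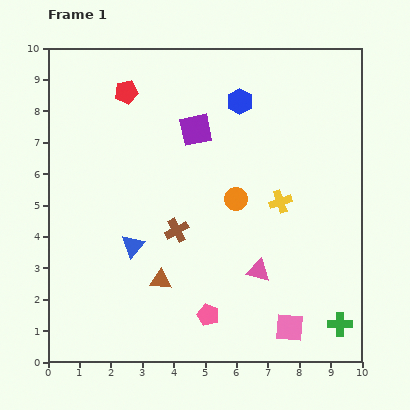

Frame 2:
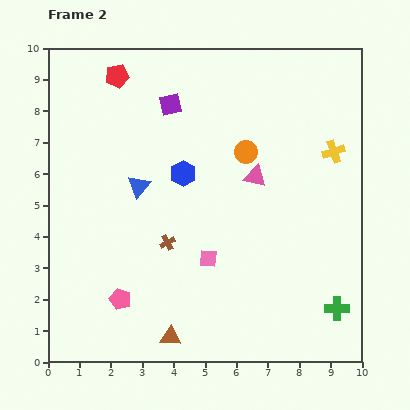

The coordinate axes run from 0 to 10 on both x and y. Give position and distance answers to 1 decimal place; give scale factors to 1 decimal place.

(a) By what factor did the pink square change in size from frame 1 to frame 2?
0.6×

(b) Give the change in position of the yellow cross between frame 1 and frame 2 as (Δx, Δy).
(1.7, 1.6)

The yellow cross was at (7.4, 5.1) in frame 1 and (9.1, 6.7) in frame 2.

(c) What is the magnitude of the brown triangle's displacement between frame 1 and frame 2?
1.8

The brown triangle moved from (3.6, 2.6) to (3.9, 0.8), a distance of √(0.3² + 1.8²) ≈ 1.8.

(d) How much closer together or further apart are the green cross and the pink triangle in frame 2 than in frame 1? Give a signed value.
+1.8

Distance in frame 1: 3.1. Distance in frame 2: 4.9.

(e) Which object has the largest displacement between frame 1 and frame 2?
the pink square

(moved 3.4; next 3.0)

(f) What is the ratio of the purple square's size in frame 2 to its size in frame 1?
0.7×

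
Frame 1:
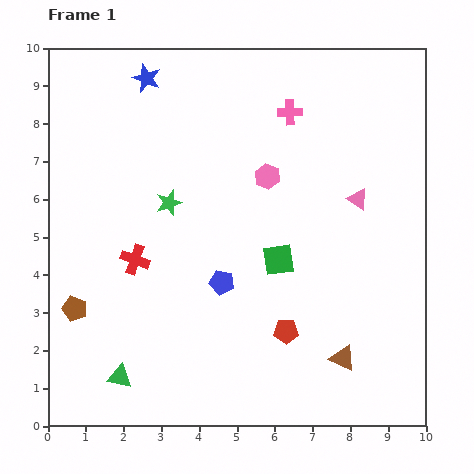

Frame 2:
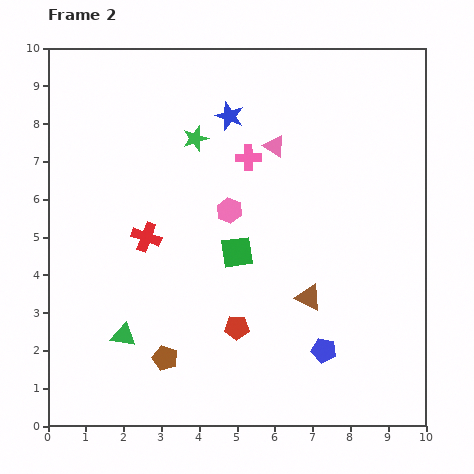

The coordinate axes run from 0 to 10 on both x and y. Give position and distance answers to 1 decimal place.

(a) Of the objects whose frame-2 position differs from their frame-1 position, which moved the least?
the red cross

(moved 0.7)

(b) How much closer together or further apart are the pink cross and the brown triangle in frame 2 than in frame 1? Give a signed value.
-2.6

Distance in frame 1: 6.6. Distance in frame 2: 4.0.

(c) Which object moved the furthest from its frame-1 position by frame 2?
the blue pentagon

(moved 3.2; next 2.7)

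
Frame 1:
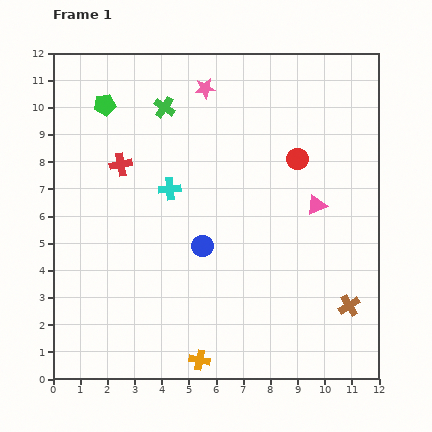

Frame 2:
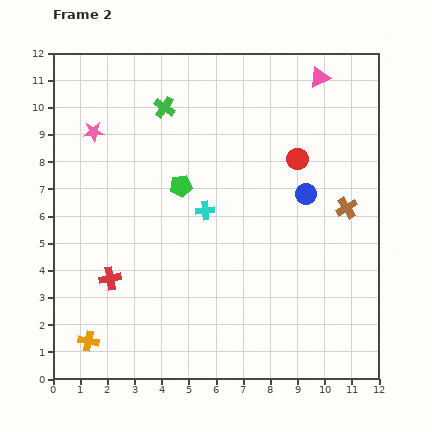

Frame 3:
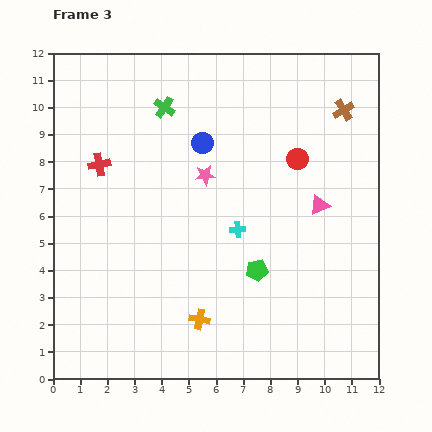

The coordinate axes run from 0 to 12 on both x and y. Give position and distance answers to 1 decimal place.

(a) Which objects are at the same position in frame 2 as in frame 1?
the red circle, the green cross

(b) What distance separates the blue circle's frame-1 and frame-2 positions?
4.2

The blue circle moved from (5.5, 4.9) to (9.3, 6.8), a distance of √(3.8² + 1.9²) ≈ 4.2.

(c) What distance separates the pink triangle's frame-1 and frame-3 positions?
0.1

The pink triangle moved from (9.7, 6.4) to (9.8, 6.4), a distance of √(0.1² + 0.0²) ≈ 0.1.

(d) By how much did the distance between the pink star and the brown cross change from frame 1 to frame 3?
-4.0

Distance in frame 1: 9.6. Distance in frame 3: 5.6.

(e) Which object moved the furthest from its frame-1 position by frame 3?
the green pentagon

(moved 8.3; next 7.2)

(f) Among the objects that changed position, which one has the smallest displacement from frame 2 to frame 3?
the cyan cross

(moved 1.4)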